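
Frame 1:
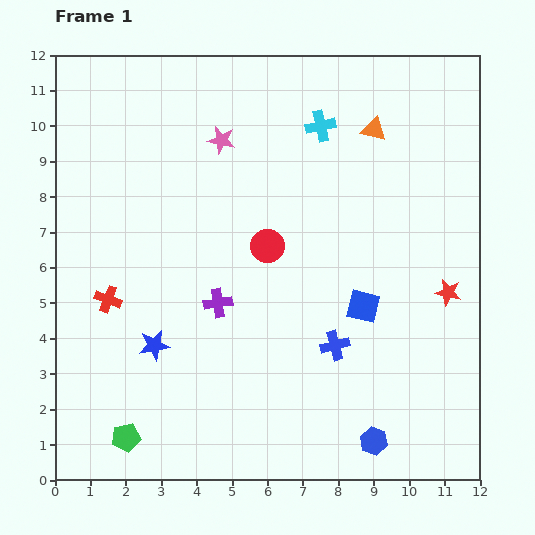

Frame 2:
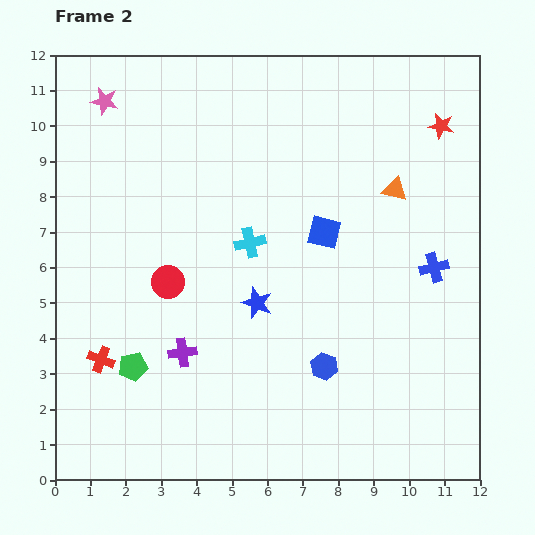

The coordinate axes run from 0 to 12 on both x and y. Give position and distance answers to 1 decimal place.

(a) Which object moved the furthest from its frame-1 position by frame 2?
the red star

(moved 4.7; next 3.9)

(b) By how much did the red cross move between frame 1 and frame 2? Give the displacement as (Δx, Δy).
(-0.2, -1.7)

The red cross was at (1.5, 5.1) in frame 1 and (1.3, 3.4) in frame 2.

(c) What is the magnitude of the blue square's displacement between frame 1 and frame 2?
2.4

The blue square moved from (8.7, 4.9) to (7.6, 7.0), a distance of √(1.1² + 2.1²) ≈ 2.4.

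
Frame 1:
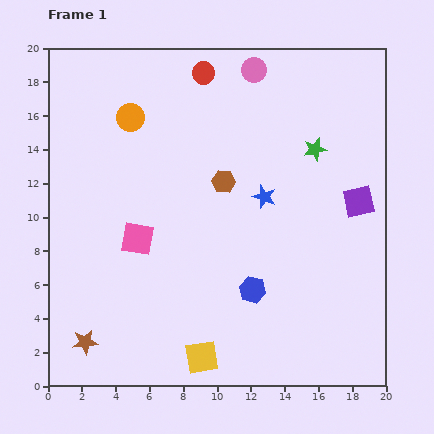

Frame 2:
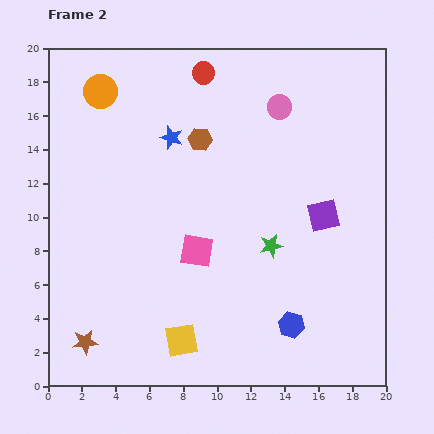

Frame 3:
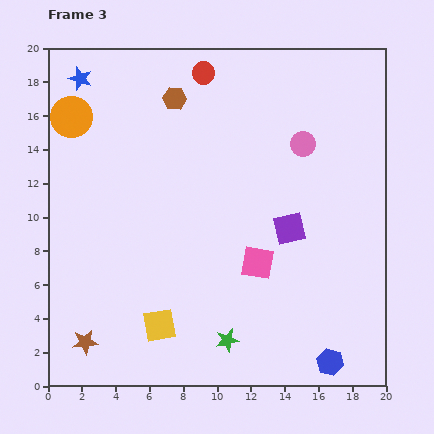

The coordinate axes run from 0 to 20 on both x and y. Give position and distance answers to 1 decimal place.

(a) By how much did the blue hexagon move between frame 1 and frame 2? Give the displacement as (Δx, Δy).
(2.3, -2.1)

The blue hexagon was at (12.1, 5.7) in frame 1 and (14.4, 3.6) in frame 2.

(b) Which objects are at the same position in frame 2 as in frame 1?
the red circle, the brown star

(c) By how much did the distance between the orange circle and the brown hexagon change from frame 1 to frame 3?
-0.5

Distance in frame 1: 6.7. Distance in frame 3: 6.2.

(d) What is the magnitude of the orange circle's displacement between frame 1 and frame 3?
3.5

The orange circle moved from (4.9, 15.9) to (1.4, 15.9), a distance of √(3.5² + 0.0²) ≈ 3.5.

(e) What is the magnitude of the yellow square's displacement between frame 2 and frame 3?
1.6

The yellow square moved from (7.9, 2.7) to (6.6, 3.6), a distance of √(1.3² + 0.9²) ≈ 1.6.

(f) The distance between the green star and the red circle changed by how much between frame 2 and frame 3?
+4.9

Distance in frame 2: 11.0. Distance in frame 3: 15.9.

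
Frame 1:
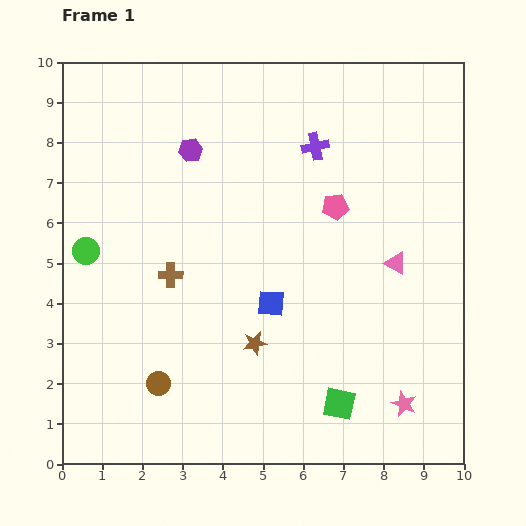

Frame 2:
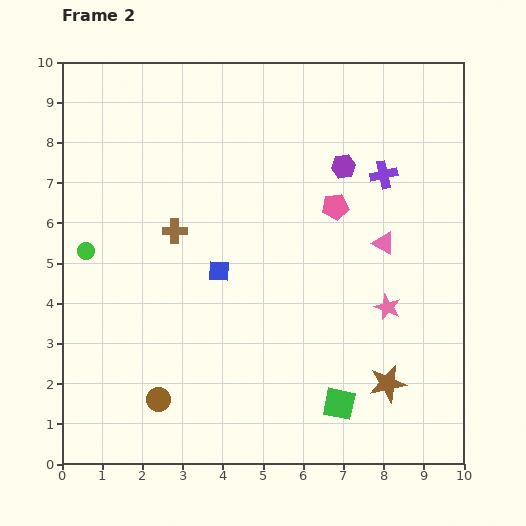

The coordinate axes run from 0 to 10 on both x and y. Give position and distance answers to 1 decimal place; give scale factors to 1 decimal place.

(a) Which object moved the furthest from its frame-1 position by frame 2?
the purple hexagon

(moved 3.8; next 3.4)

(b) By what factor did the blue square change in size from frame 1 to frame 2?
0.8×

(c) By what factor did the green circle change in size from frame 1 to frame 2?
0.6×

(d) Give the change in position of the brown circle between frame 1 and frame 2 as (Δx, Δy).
(0.0, -0.4)

The brown circle was at (2.4, 2.0) in frame 1 and (2.4, 1.6) in frame 2.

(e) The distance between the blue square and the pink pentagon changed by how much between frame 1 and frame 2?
+0.4

Distance in frame 1: 2.9. Distance in frame 2: 3.3.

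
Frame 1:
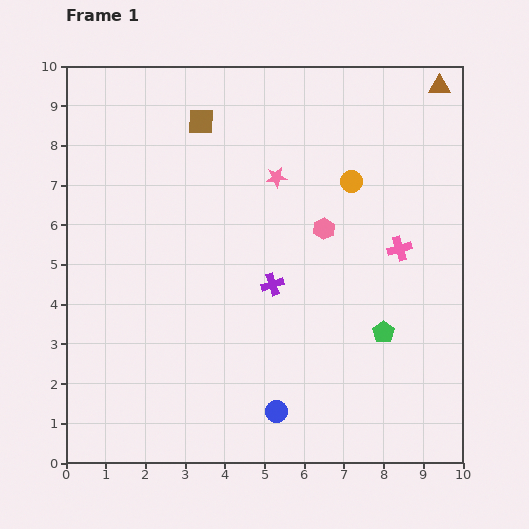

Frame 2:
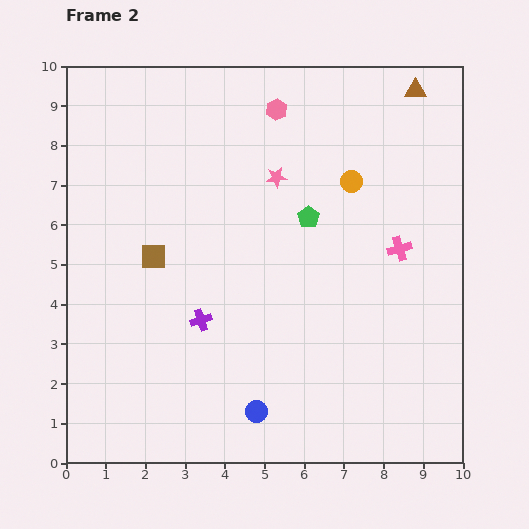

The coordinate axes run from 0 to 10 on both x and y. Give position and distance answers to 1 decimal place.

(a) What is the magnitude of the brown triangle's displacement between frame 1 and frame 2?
0.6

The brown triangle moved from (9.4, 9.5) to (8.8, 9.4), a distance of √(0.6² + 0.1²) ≈ 0.6.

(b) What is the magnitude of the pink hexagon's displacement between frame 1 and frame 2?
3.2

The pink hexagon moved from (6.5, 5.9) to (5.3, 8.9), a distance of √(1.2² + 3.0²) ≈ 3.2.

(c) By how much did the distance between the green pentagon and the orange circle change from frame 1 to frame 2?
-2.5

Distance in frame 1: 3.9. Distance in frame 2: 1.4.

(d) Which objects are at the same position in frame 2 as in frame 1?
the pink star, the pink cross, the orange circle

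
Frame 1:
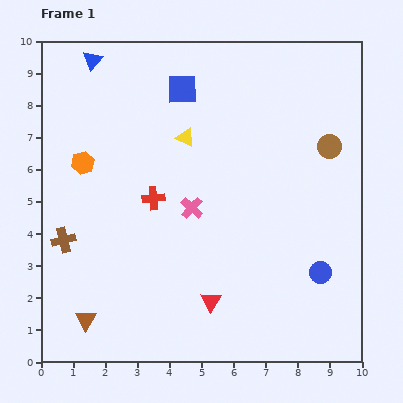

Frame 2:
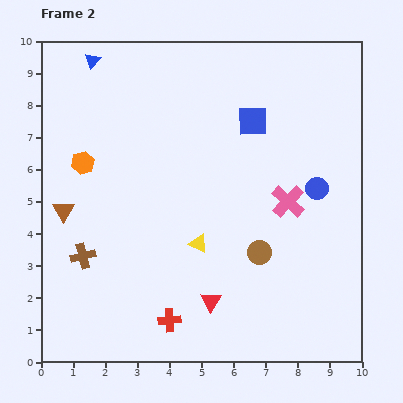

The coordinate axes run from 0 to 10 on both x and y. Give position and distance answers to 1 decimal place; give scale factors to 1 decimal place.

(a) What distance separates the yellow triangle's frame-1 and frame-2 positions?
3.3

The yellow triangle moved from (4.5, 7.0) to (4.9, 3.7), a distance of √(0.4² + 3.3²) ≈ 3.3.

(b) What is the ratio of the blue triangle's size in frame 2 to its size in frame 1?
0.8×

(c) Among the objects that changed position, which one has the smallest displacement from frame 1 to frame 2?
the brown cross

(moved 0.8)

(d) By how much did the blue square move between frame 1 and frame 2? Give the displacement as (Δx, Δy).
(2.2, -1.0)

The blue square was at (4.4, 8.5) in frame 1 and (6.6, 7.5) in frame 2.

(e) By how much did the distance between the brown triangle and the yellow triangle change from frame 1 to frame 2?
-2.2

Distance in frame 1: 6.5. Distance in frame 2: 4.3.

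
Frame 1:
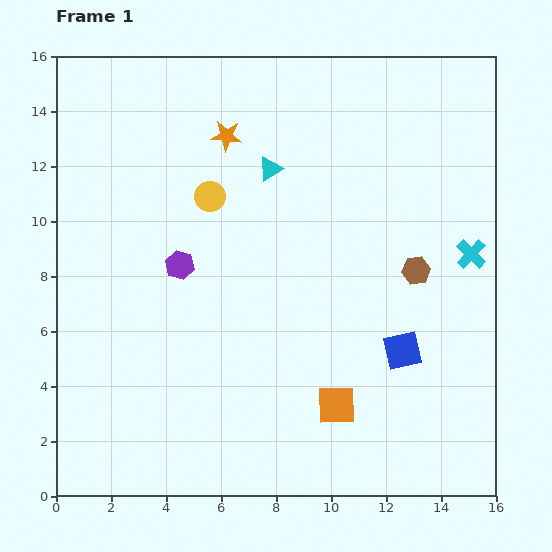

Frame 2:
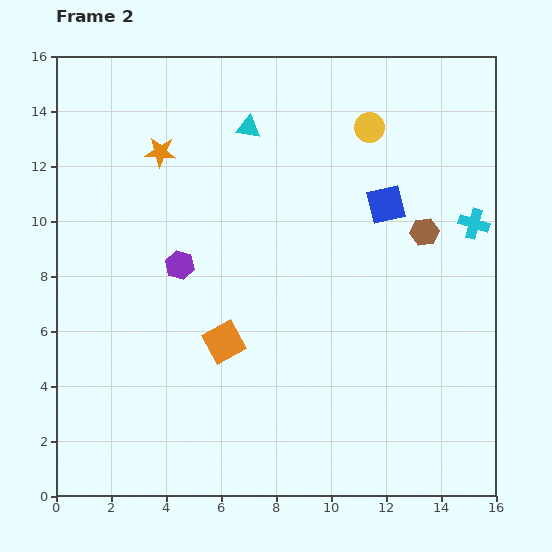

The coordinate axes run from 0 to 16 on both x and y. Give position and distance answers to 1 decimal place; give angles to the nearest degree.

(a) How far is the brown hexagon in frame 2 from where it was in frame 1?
1.4

The brown hexagon moved from (13.1, 8.2) to (13.4, 9.6), a distance of √(0.3² + 1.4²) ≈ 1.4.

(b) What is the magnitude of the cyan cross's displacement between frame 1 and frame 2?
1.1

The cyan cross moved from (15.1, 8.8) to (15.2, 9.9), a distance of √(0.1² + 1.1²) ≈ 1.1.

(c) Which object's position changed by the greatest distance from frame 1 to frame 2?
the yellow circle

(moved 6.3; next 5.3)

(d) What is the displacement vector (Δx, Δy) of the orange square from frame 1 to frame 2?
(-4.1, 2.3)

The orange square was at (10.2, 3.3) in frame 1 and (6.1, 5.6) in frame 2.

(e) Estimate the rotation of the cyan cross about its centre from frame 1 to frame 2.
27° counter-clockwise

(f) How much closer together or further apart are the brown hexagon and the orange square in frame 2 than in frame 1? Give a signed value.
+2.6

Distance in frame 1: 5.7. Distance in frame 2: 8.3.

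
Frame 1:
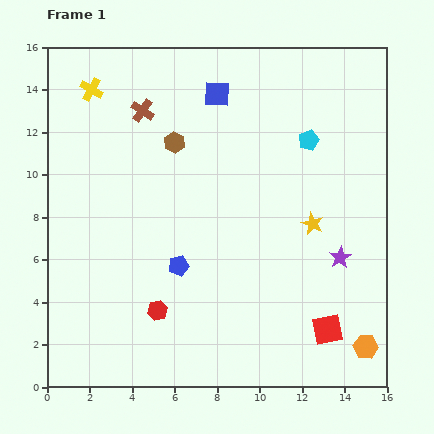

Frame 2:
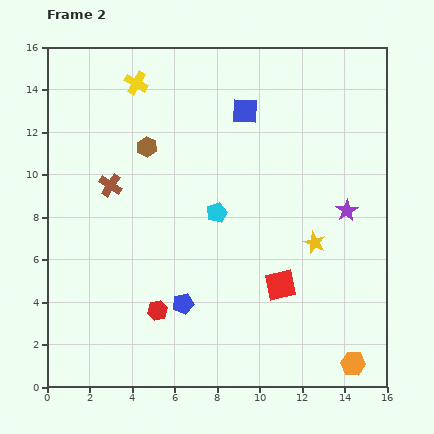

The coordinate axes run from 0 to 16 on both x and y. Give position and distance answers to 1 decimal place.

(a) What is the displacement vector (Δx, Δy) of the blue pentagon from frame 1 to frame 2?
(0.2, -1.8)

The blue pentagon was at (6.2, 5.7) in frame 1 and (6.4, 3.9) in frame 2.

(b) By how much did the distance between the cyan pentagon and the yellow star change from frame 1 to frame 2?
+0.9

Distance in frame 1: 3.9. Distance in frame 2: 4.8.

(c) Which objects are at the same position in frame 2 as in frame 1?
the red hexagon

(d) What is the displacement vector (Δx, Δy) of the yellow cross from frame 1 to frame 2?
(2.1, 0.3)

The yellow cross was at (2.1, 14.0) in frame 1 and (4.2, 14.3) in frame 2.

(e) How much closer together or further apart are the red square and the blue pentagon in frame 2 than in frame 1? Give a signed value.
-2.9

Distance in frame 1: 7.6. Distance in frame 2: 4.7.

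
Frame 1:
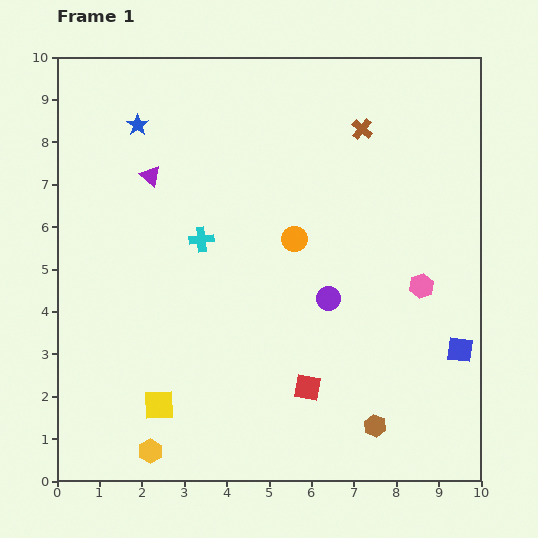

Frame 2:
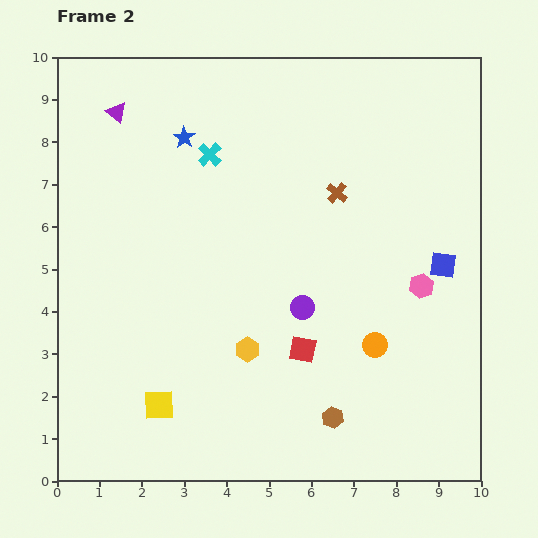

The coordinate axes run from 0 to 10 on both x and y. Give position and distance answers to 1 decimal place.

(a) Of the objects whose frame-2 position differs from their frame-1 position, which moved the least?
the purple circle

(moved 0.6)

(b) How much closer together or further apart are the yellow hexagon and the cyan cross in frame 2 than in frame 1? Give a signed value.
-0.4

Distance in frame 1: 5.1. Distance in frame 2: 4.7.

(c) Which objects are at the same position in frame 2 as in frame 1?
the pink hexagon, the yellow square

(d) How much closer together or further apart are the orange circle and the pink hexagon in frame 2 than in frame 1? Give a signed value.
-1.4

Distance in frame 1: 3.2. Distance in frame 2: 1.8.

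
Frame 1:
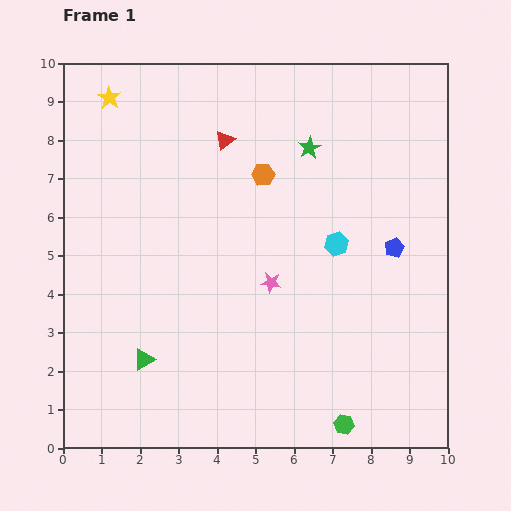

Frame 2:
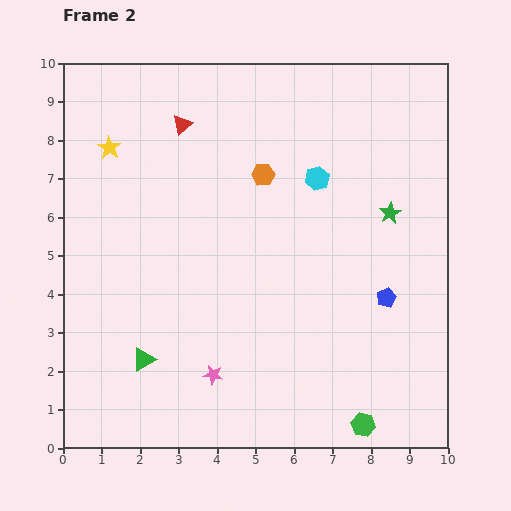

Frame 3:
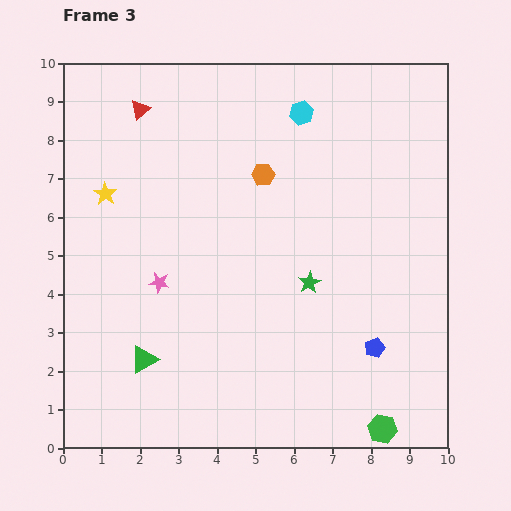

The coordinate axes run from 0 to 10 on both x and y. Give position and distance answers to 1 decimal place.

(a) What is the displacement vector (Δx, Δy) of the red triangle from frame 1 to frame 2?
(-1.1, 0.4)

The red triangle was at (4.2, 8.0) in frame 1 and (3.1, 8.4) in frame 2.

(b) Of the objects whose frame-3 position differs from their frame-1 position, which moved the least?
the green hexagon

(moved 1.0)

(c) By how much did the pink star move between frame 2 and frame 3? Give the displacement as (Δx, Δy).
(-1.4, 2.4)

The pink star was at (3.9, 1.9) in frame 2 and (2.5, 4.3) in frame 3.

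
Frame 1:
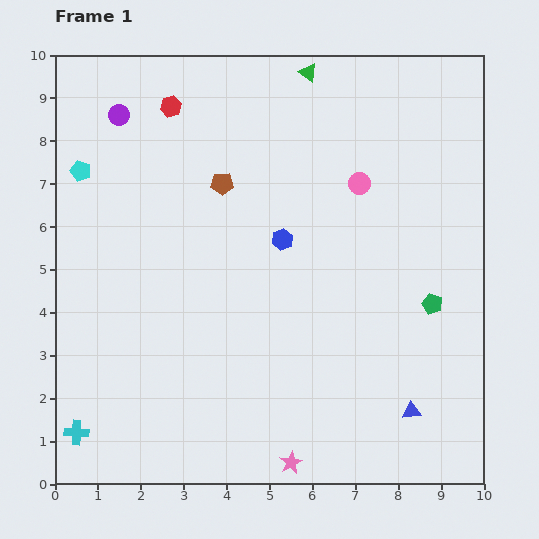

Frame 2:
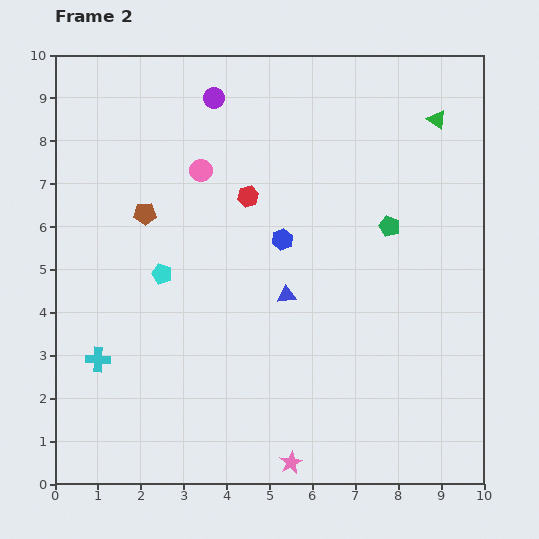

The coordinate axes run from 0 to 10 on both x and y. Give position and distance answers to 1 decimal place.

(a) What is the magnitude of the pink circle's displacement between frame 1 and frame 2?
3.7

The pink circle moved from (7.1, 7.0) to (3.4, 7.3), a distance of √(3.7² + 0.3²) ≈ 3.7.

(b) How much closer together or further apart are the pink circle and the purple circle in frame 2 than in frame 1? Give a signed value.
-4.1

Distance in frame 1: 5.8. Distance in frame 2: 1.7.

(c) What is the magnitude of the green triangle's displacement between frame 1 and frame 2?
3.2

The green triangle moved from (5.9, 9.6) to (8.9, 8.5), a distance of √(3.0² + 1.1²) ≈ 3.2.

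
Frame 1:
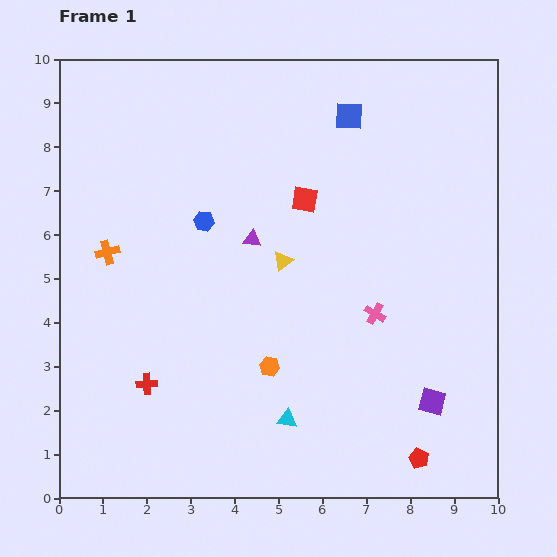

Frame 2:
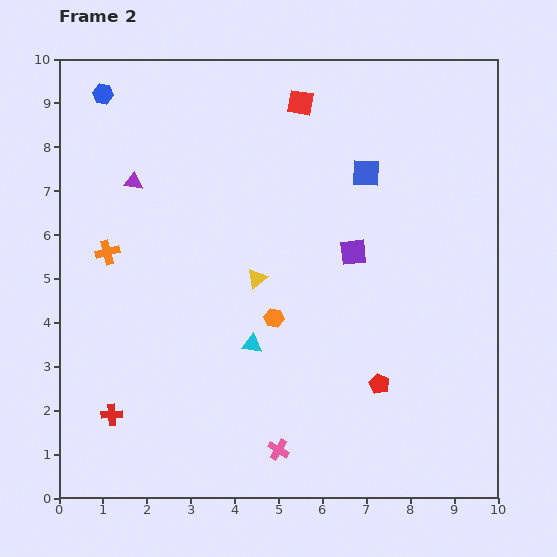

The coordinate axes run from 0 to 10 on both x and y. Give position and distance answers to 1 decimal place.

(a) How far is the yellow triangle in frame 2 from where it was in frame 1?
0.7

The yellow triangle moved from (5.1, 5.4) to (4.5, 5.0), a distance of √(0.6² + 0.4²) ≈ 0.7.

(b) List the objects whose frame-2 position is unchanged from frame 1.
the orange cross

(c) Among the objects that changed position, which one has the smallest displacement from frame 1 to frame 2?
the yellow triangle

(moved 0.7)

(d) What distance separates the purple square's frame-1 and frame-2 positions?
3.8

The purple square moved from (8.5, 2.2) to (6.7, 5.6), a distance of √(1.8² + 3.4²) ≈ 3.8.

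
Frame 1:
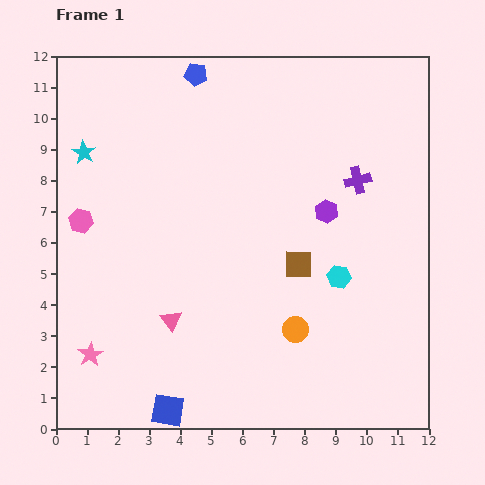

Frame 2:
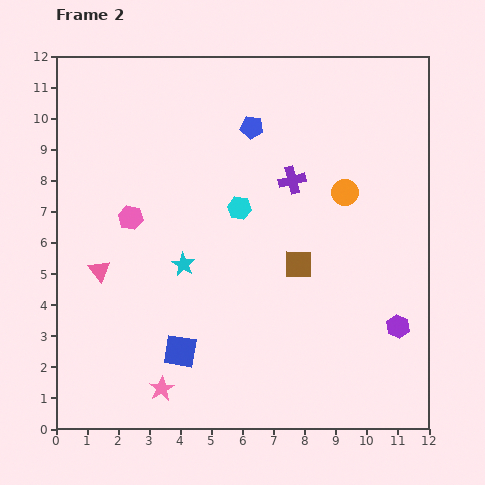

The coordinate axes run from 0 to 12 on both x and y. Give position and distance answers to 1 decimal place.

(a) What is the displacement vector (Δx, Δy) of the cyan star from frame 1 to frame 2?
(3.2, -3.6)

The cyan star was at (0.9, 8.9) in frame 1 and (4.1, 5.3) in frame 2.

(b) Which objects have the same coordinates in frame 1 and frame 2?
the brown square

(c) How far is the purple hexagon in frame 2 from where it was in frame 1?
4.4

The purple hexagon moved from (8.7, 7.0) to (11.0, 3.3), a distance of √(2.3² + 3.7²) ≈ 4.4.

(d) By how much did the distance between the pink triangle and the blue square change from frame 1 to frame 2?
+0.8

Distance in frame 1: 2.9. Distance in frame 2: 3.7.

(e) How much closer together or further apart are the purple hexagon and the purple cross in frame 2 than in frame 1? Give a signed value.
+4.4

Distance in frame 1: 1.4. Distance in frame 2: 5.8.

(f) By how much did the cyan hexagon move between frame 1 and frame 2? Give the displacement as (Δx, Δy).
(-3.2, 2.2)

The cyan hexagon was at (9.1, 4.9) in frame 1 and (5.9, 7.1) in frame 2.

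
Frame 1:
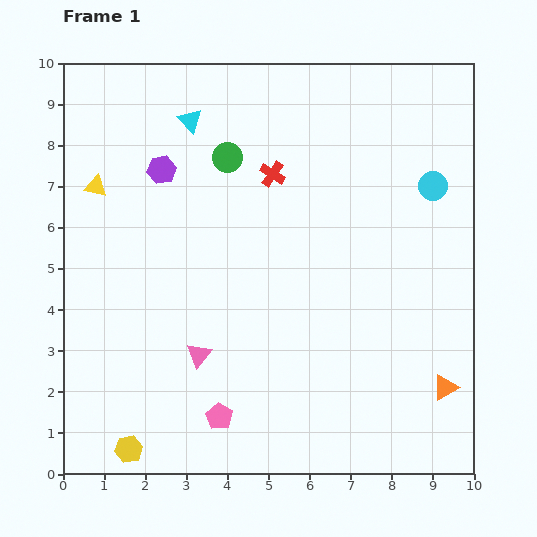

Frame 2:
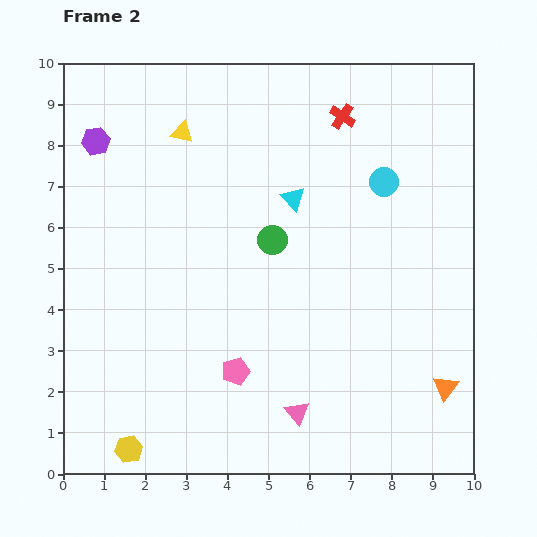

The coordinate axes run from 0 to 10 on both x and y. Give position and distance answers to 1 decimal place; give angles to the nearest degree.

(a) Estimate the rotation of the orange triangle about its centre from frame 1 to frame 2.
23° counter-clockwise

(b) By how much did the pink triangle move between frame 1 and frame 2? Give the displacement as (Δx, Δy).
(2.4, -1.4)

The pink triangle was at (3.3, 2.9) in frame 1 and (5.7, 1.5) in frame 2.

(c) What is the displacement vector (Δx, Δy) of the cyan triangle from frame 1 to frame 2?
(2.5, -1.9)

The cyan triangle was at (3.1, 8.6) in frame 1 and (5.6, 6.7) in frame 2.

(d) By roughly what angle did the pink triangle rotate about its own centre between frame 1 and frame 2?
19° counter-clockwise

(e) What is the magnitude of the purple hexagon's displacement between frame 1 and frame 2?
1.7

The purple hexagon moved from (2.4, 7.4) to (0.8, 8.1), a distance of √(1.6² + 0.7²) ≈ 1.7.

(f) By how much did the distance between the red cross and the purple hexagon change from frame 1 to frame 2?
+3.3

Distance in frame 1: 2.7. Distance in frame 2: 6.0.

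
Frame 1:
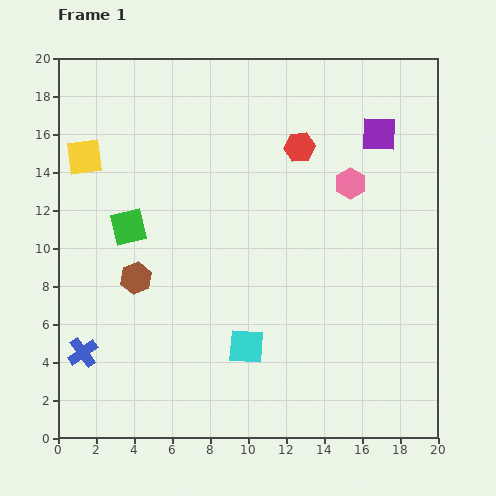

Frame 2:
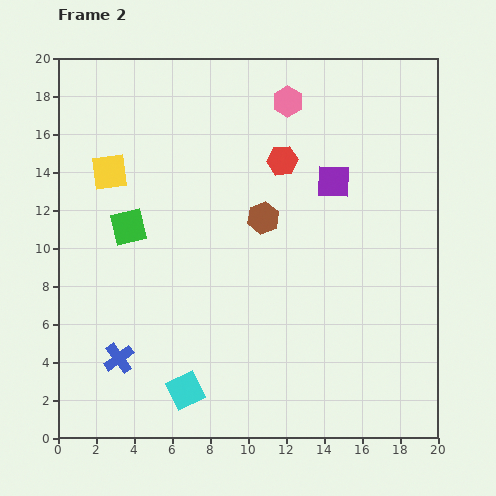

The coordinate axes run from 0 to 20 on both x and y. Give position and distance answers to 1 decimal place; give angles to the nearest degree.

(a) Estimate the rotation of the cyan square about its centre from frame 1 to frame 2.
30° counter-clockwise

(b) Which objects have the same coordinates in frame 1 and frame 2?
the green square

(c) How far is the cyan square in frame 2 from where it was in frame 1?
3.9

The cyan square moved from (9.9, 4.8) to (6.7, 2.5), a distance of √(3.2² + 2.3²) ≈ 3.9.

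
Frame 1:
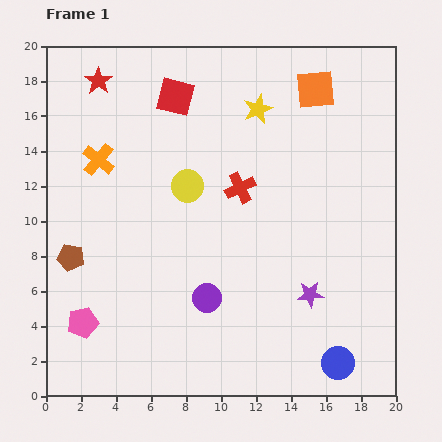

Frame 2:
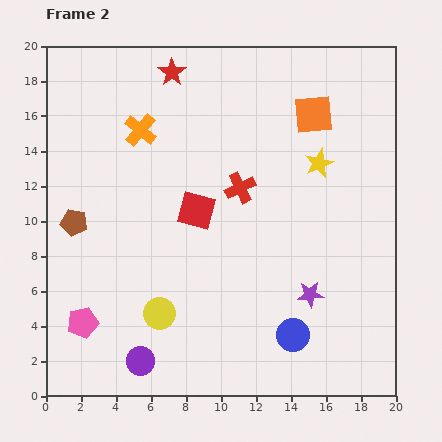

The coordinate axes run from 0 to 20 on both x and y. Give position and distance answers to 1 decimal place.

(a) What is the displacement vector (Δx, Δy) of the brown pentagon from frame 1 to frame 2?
(0.2, 2.0)

The brown pentagon was at (1.4, 7.9) in frame 1 and (1.6, 9.9) in frame 2.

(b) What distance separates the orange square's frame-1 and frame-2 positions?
1.4

The orange square moved from (15.4, 17.5) to (15.3, 16.1), a distance of √(0.1² + 1.4²) ≈ 1.4.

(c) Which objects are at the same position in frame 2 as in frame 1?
the pink pentagon, the red cross, the purple star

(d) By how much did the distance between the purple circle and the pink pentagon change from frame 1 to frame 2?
-3.2

Distance in frame 1: 7.2. Distance in frame 2: 4.0.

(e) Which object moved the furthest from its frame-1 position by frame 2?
the yellow circle

(moved 7.5; next 6.6)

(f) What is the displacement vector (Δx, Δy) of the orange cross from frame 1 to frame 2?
(2.4, 1.7)

The orange cross was at (3.0, 13.5) in frame 1 and (5.4, 15.2) in frame 2.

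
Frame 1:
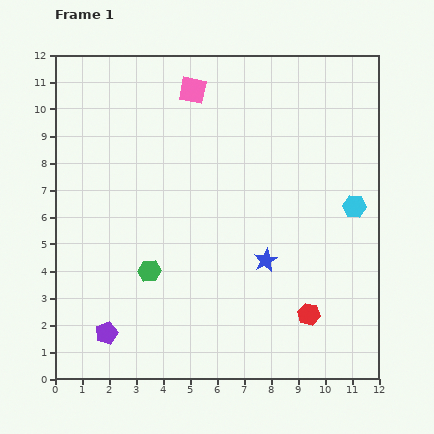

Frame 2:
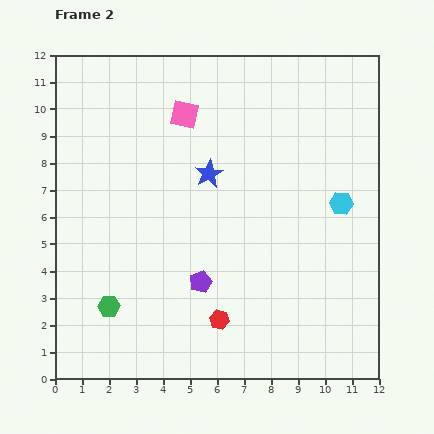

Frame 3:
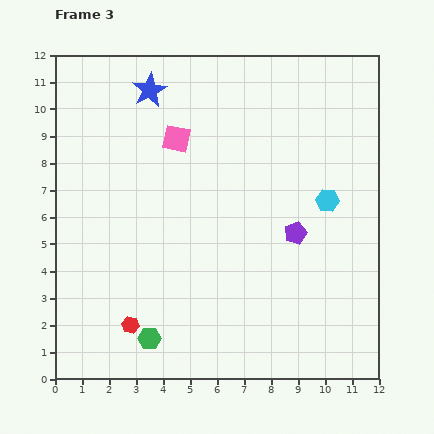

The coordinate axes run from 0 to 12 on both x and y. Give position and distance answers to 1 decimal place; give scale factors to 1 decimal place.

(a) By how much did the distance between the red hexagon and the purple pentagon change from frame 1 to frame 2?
-5.9

Distance in frame 1: 7.5. Distance in frame 2: 1.6.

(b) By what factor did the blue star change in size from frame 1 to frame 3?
1.5×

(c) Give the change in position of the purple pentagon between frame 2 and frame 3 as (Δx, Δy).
(3.5, 1.8)

The purple pentagon was at (5.4, 3.6) in frame 2 and (8.9, 5.4) in frame 3.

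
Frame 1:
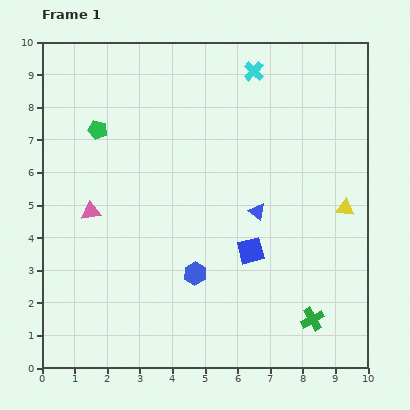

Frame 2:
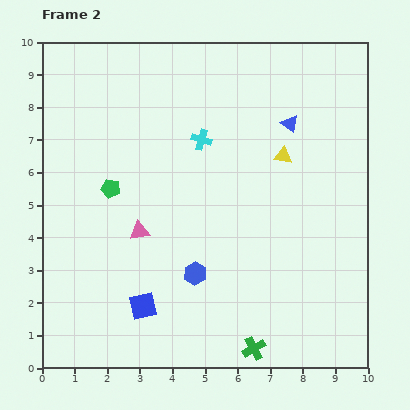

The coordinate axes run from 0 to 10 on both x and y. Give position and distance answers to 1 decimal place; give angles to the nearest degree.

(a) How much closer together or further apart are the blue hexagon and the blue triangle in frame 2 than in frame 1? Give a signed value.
+2.7

Distance in frame 1: 2.7. Distance in frame 2: 5.4.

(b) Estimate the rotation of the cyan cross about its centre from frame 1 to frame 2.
28° counter-clockwise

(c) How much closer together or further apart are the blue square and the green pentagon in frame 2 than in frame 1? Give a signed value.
-2.3

Distance in frame 1: 6.0. Distance in frame 2: 3.7.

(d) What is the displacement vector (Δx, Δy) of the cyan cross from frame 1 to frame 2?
(-1.6, -2.1)

The cyan cross was at (6.5, 9.1) in frame 1 and (4.9, 7.0) in frame 2.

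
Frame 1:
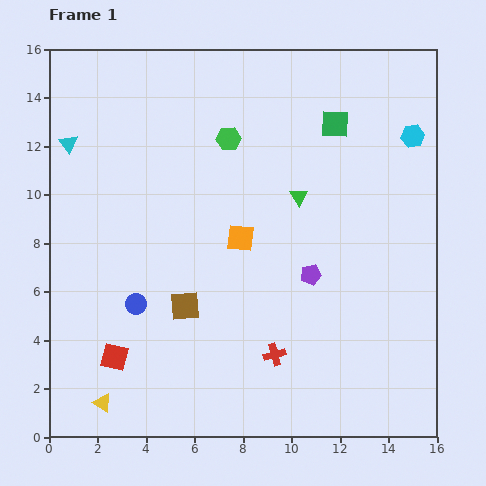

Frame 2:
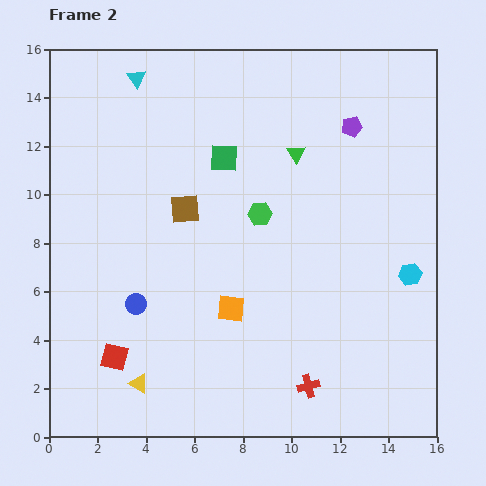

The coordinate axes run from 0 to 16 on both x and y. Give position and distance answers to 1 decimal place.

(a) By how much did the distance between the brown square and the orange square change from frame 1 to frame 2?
+0.9

Distance in frame 1: 3.6. Distance in frame 2: 4.5.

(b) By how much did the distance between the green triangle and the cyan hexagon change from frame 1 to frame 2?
+1.6

Distance in frame 1: 5.3. Distance in frame 2: 6.9.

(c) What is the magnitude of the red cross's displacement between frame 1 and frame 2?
1.9

The red cross moved from (9.3, 3.4) to (10.7, 2.1), a distance of √(1.4² + 1.3²) ≈ 1.9.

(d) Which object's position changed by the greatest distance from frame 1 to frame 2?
the purple pentagon

(moved 6.3; next 5.7)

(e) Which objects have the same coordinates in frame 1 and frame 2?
the blue circle, the red square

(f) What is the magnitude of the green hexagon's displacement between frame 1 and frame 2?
3.4

The green hexagon moved from (7.4, 12.3) to (8.7, 9.2), a distance of √(1.3² + 3.1²) ≈ 3.4.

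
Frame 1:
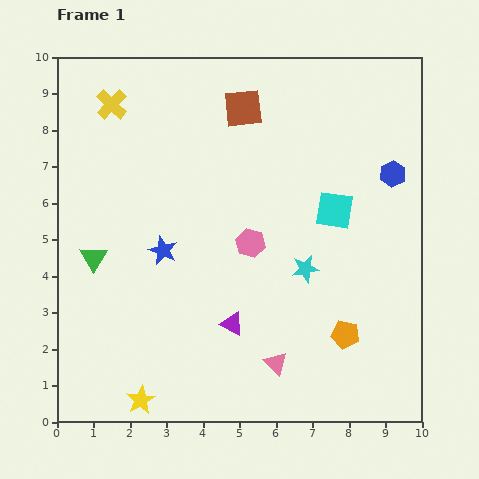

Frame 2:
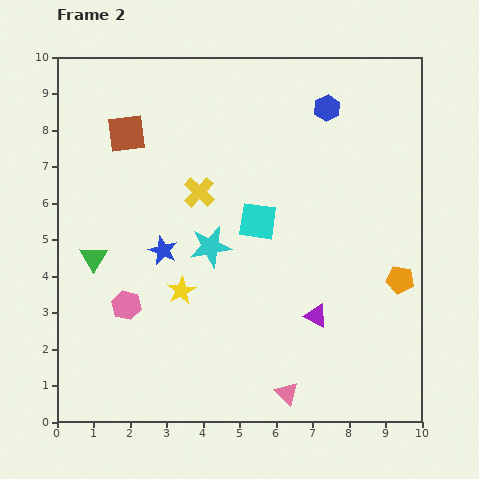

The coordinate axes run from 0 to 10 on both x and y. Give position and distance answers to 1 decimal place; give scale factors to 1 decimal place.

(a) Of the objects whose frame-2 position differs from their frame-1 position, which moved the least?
the pink triangle

(moved 0.9)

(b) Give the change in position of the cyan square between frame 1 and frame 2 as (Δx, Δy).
(-2.1, -0.3)

The cyan square was at (7.6, 5.8) in frame 1 and (5.5, 5.5) in frame 2.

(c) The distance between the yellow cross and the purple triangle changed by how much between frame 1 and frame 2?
-2.1

Distance in frame 1: 6.8. Distance in frame 2: 4.7.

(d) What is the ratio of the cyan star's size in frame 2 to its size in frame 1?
1.5×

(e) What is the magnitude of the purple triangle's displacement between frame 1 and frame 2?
2.3

The purple triangle moved from (4.8, 2.7) to (7.1, 2.9), a distance of √(2.3² + 0.2²) ≈ 2.3.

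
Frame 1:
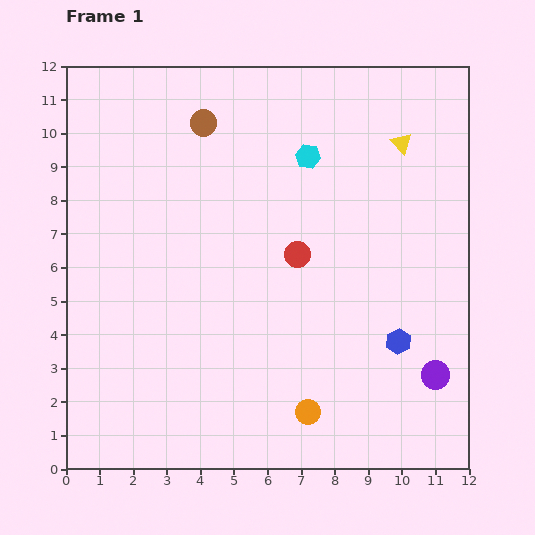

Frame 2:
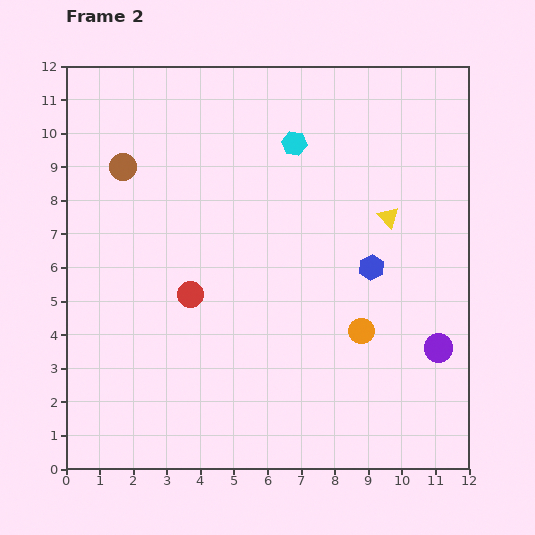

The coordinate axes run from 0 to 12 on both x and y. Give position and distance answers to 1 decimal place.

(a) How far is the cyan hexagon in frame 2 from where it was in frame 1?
0.6

The cyan hexagon moved from (7.2, 9.3) to (6.8, 9.7), a distance of √(0.4² + 0.4²) ≈ 0.6.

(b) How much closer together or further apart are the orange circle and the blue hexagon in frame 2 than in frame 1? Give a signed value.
-1.5

Distance in frame 1: 3.4. Distance in frame 2: 1.9.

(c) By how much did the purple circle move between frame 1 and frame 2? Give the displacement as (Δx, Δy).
(0.1, 0.8)

The purple circle was at (11.0, 2.8) in frame 1 and (11.1, 3.6) in frame 2.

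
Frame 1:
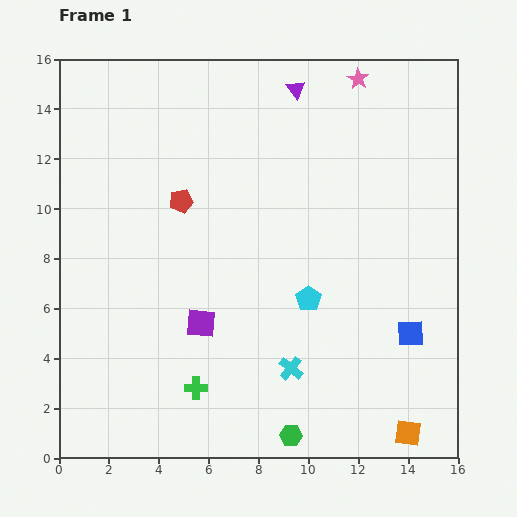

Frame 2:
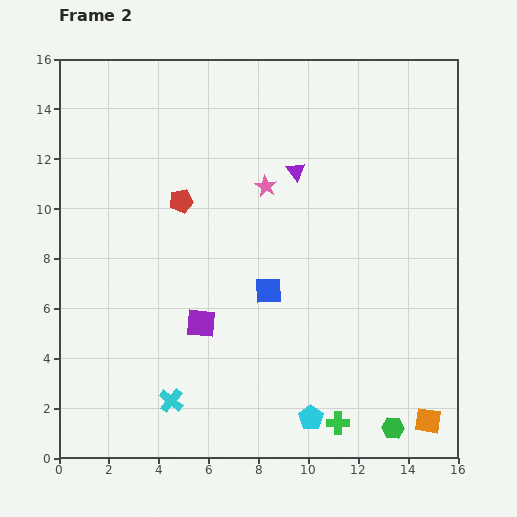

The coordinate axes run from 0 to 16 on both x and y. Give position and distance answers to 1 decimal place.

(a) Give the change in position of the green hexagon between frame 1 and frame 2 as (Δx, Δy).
(4.1, 0.3)

The green hexagon was at (9.3, 0.9) in frame 1 and (13.4, 1.2) in frame 2.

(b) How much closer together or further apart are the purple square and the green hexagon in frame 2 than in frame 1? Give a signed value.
+3.0

Distance in frame 1: 5.8. Distance in frame 2: 8.8.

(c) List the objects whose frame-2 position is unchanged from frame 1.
the red pentagon, the purple square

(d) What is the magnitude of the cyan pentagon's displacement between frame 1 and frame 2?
4.8

The cyan pentagon moved from (10.0, 6.4) to (10.1, 1.6), a distance of √(0.1² + 4.8²) ≈ 4.8.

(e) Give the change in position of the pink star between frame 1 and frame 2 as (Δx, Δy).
(-3.7, -4.3)

The pink star was at (12.0, 15.2) in frame 1 and (8.3, 10.9) in frame 2.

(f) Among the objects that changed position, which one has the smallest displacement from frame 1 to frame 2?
the orange square

(moved 0.9)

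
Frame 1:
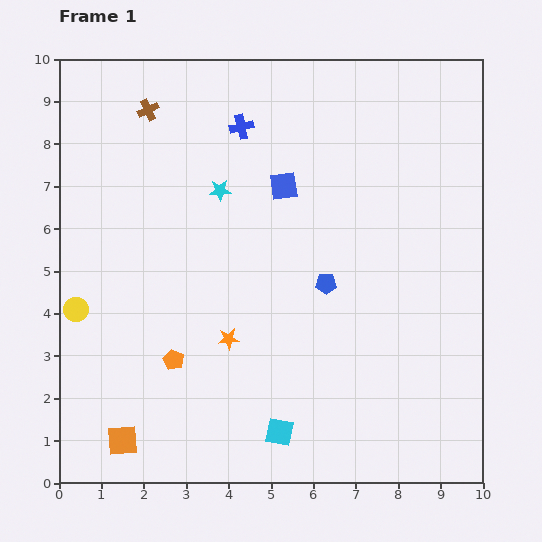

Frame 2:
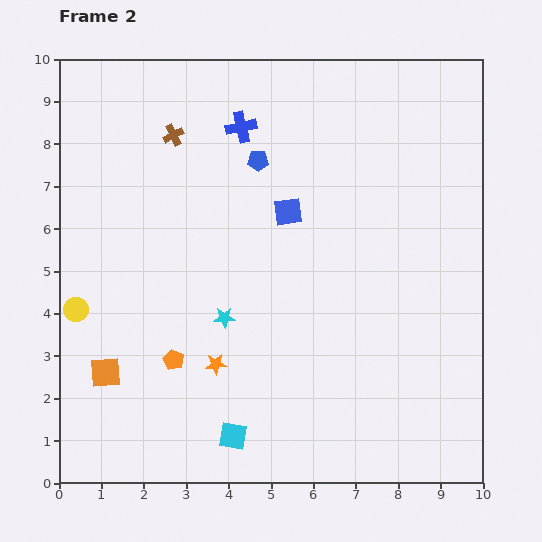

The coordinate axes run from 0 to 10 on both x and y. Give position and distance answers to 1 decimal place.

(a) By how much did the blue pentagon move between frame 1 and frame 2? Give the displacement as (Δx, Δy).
(-1.6, 2.9)

The blue pentagon was at (6.3, 4.7) in frame 1 and (4.7, 7.6) in frame 2.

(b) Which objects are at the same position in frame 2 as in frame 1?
the yellow circle, the orange pentagon, the blue cross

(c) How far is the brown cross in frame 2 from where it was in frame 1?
0.8

The brown cross moved from (2.1, 8.8) to (2.7, 8.2), a distance of √(0.6² + 0.6²) ≈ 0.8.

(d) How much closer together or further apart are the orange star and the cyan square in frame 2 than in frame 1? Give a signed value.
-0.8

Distance in frame 1: 2.5. Distance in frame 2: 1.7.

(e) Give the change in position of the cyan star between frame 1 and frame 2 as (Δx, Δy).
(0.1, -3.0)

The cyan star was at (3.8, 6.9) in frame 1 and (3.9, 3.9) in frame 2.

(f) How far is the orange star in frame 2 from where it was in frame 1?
0.7

The orange star moved from (4.0, 3.4) to (3.7, 2.8), a distance of √(0.3² + 0.6²) ≈ 0.7.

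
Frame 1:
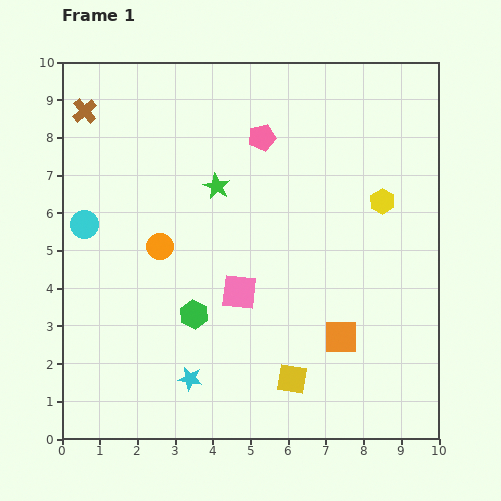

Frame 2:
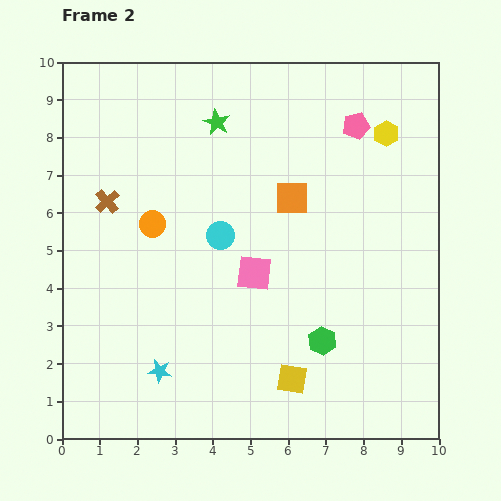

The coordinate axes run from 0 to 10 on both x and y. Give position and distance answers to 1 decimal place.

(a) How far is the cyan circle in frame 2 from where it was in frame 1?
3.6

The cyan circle moved from (0.6, 5.7) to (4.2, 5.4), a distance of √(3.6² + 0.3²) ≈ 3.6.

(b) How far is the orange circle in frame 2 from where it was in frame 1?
0.6

The orange circle moved from (2.6, 5.1) to (2.4, 5.7), a distance of √(0.2² + 0.6²) ≈ 0.6.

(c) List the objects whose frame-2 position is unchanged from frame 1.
the yellow square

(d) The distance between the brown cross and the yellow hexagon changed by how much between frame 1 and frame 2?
-0.7

Distance in frame 1: 8.3. Distance in frame 2: 7.6.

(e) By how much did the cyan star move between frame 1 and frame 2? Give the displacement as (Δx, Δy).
(-0.8, 0.2)

The cyan star was at (3.4, 1.6) in frame 1 and (2.6, 1.8) in frame 2.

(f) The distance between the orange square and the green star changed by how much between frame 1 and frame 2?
-2.4

Distance in frame 1: 5.2. Distance in frame 2: 2.8.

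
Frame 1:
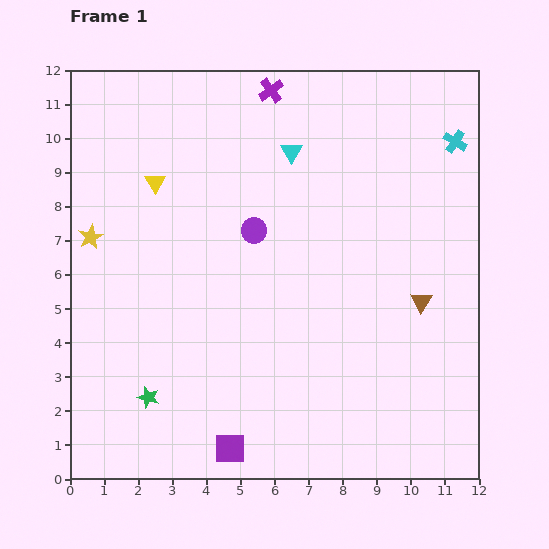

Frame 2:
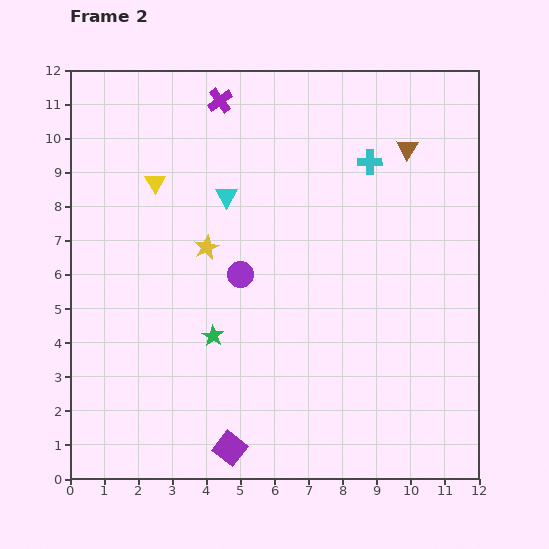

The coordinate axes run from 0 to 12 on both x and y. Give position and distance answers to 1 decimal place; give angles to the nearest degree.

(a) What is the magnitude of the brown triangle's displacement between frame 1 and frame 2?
4.5

The brown triangle moved from (10.3, 5.2) to (9.9, 9.7), a distance of √(0.4² + 4.5²) ≈ 4.5.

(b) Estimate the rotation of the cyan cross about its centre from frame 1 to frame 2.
33° counter-clockwise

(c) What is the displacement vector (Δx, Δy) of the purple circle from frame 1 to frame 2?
(-0.4, -1.3)

The purple circle was at (5.4, 7.3) in frame 1 and (5.0, 6.0) in frame 2.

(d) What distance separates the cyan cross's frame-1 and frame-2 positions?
2.6

The cyan cross moved from (11.3, 9.9) to (8.8, 9.3), a distance of √(2.5² + 0.6²) ≈ 2.6.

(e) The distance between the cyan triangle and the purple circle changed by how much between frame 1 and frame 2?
-0.2

Distance in frame 1: 2.5. Distance in frame 2: 2.3.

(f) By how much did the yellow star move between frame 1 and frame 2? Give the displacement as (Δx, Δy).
(3.4, -0.3)

The yellow star was at (0.6, 7.1) in frame 1 and (4.0, 6.8) in frame 2.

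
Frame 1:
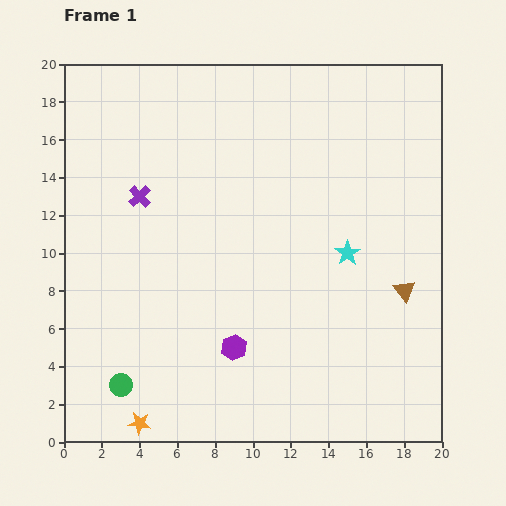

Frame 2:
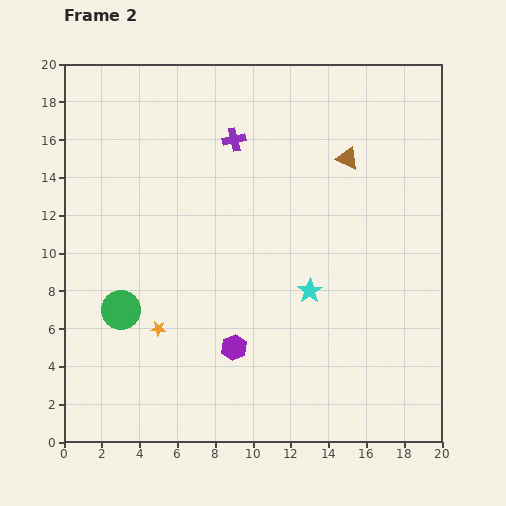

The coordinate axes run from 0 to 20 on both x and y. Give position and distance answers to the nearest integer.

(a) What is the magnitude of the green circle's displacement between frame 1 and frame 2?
4

The green circle moved from (3, 3) to (3, 7), a distance of √(0² + 4²) ≈ 4.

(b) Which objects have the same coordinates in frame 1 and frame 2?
the purple hexagon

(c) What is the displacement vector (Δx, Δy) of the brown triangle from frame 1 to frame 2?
(-3, 7)

The brown triangle was at (18, 8) in frame 1 and (15, 15) in frame 2.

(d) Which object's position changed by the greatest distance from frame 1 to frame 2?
the brown triangle

(moved 8; next 6)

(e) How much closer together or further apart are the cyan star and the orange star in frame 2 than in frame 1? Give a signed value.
-6

Distance in frame 1: 14. Distance in frame 2: 8.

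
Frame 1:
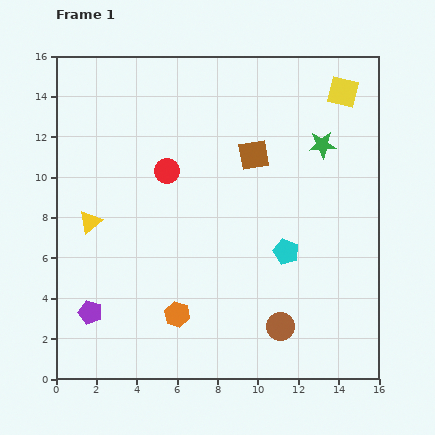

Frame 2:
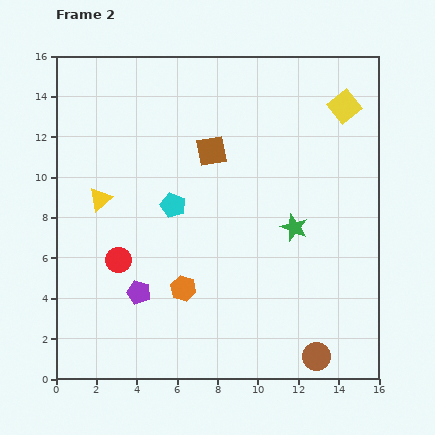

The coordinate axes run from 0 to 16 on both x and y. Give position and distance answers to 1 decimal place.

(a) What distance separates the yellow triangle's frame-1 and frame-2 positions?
1.2

The yellow triangle moved from (1.7, 7.8) to (2.2, 8.9), a distance of √(0.5² + 1.1²) ≈ 1.2.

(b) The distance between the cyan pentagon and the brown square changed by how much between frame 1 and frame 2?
-1.8

Distance in frame 1: 5.1. Distance in frame 2: 3.3.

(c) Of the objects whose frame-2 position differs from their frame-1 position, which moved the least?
the yellow square

(moved 0.7)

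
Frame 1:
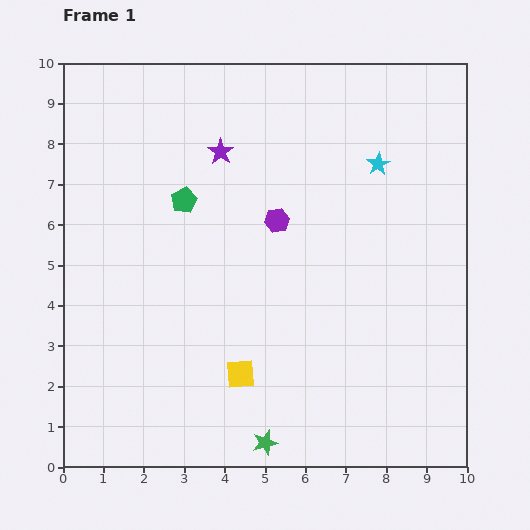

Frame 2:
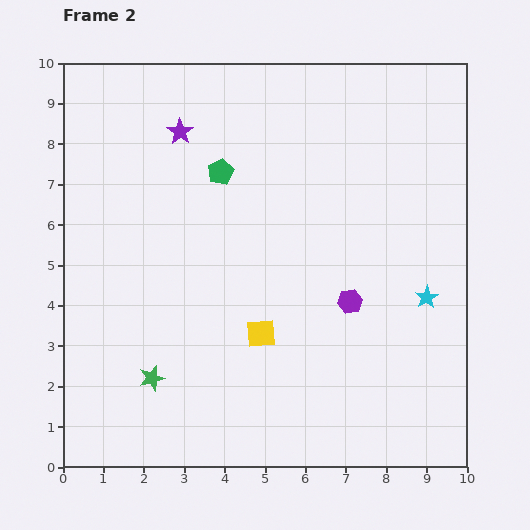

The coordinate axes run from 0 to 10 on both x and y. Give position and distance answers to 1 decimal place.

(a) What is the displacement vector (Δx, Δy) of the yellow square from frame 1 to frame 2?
(0.5, 1.0)

The yellow square was at (4.4, 2.3) in frame 1 and (4.9, 3.3) in frame 2.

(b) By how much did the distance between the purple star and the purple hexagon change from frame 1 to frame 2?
+3.7

Distance in frame 1: 2.2. Distance in frame 2: 5.9.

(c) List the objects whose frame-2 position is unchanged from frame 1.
none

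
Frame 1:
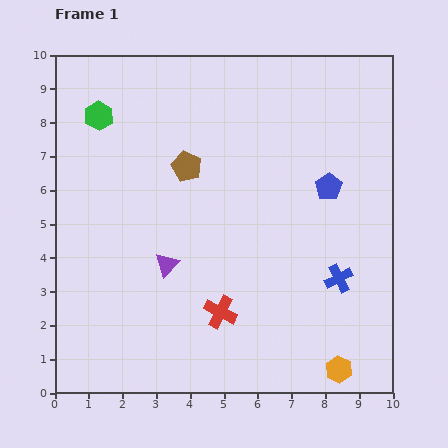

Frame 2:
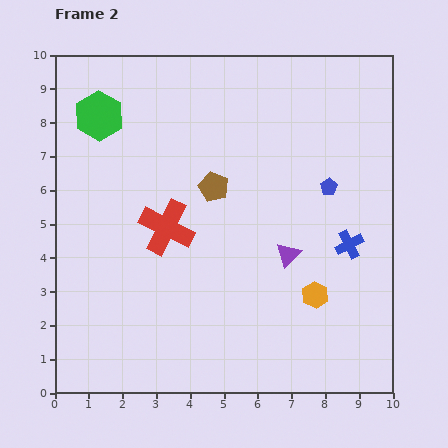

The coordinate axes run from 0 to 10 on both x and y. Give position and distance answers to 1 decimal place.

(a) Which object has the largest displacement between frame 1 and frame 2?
the purple triangle

(moved 3.6; next 3.0)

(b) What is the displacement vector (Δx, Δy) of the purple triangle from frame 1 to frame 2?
(3.6, 0.3)

The purple triangle was at (3.3, 3.8) in frame 1 and (6.9, 4.1) in frame 2.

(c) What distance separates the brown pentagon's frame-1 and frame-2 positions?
1.0

The brown pentagon moved from (3.9, 6.7) to (4.7, 6.1), a distance of √(0.8² + 0.6²) ≈ 1.0.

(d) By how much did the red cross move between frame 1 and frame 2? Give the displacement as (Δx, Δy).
(-1.6, 2.5)

The red cross was at (4.9, 2.4) in frame 1 and (3.3, 4.9) in frame 2.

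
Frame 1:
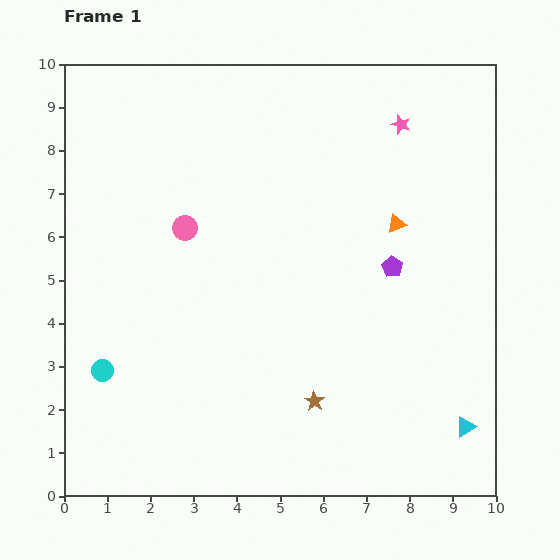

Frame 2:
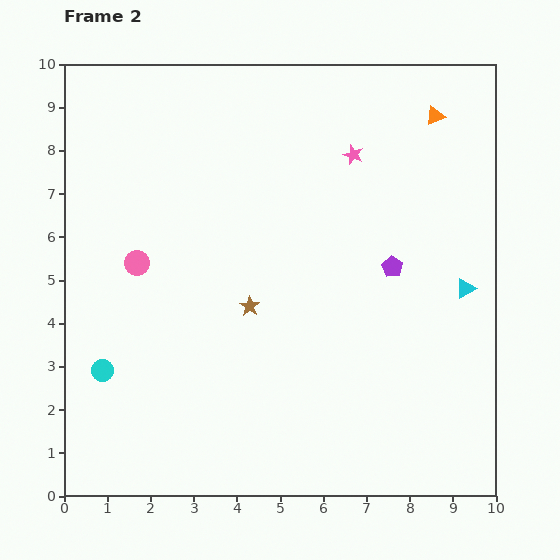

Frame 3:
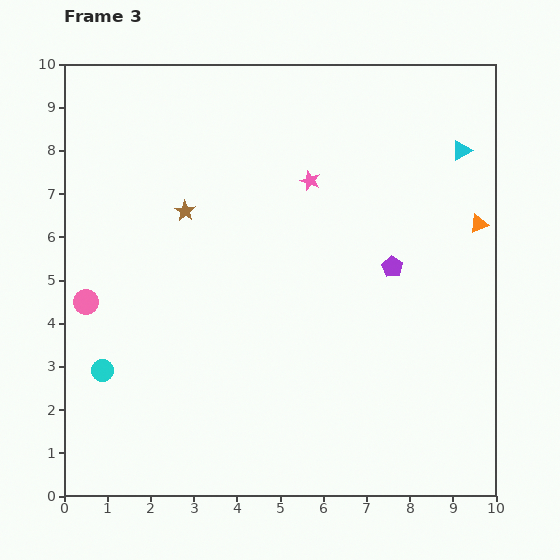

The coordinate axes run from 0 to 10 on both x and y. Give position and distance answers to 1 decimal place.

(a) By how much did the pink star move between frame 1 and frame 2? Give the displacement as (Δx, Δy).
(-1.1, -0.7)

The pink star was at (7.8, 8.6) in frame 1 and (6.7, 7.9) in frame 2.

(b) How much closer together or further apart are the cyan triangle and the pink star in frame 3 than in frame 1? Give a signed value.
-3.6

Distance in frame 1: 7.2. Distance in frame 3: 3.6.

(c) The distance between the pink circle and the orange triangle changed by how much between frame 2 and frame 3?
+1.6

Distance in frame 2: 7.7. Distance in frame 3: 9.3.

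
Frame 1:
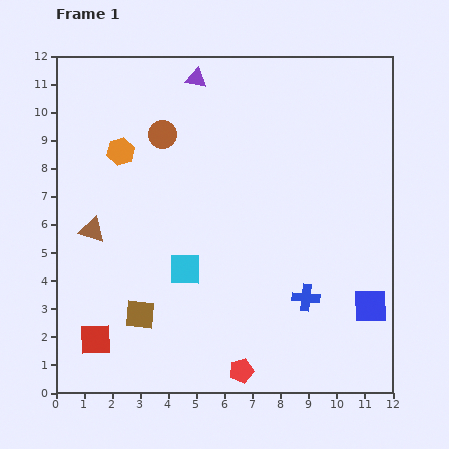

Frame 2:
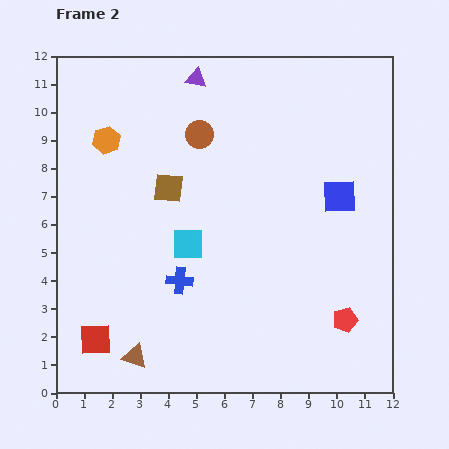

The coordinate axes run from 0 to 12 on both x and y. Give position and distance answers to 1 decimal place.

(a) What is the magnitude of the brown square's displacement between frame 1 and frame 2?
4.6

The brown square moved from (3.0, 2.8) to (4.0, 7.3), a distance of √(1.0² + 4.5²) ≈ 4.6.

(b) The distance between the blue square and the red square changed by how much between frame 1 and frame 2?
+0.2

Distance in frame 1: 9.9. Distance in frame 2: 10.1.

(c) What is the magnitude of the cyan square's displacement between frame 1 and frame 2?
0.9

The cyan square moved from (4.6, 4.4) to (4.7, 5.3), a distance of √(0.1² + 0.9²) ≈ 0.9.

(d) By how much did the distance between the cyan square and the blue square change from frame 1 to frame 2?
-1.0

Distance in frame 1: 6.7. Distance in frame 2: 5.7.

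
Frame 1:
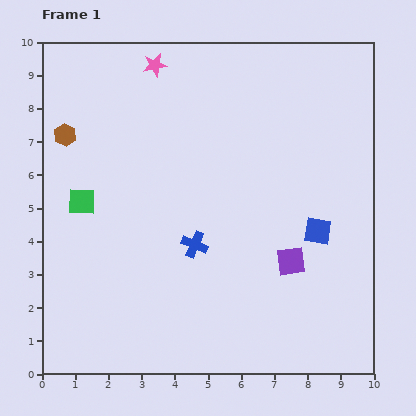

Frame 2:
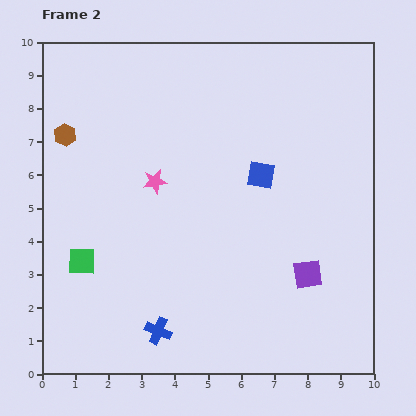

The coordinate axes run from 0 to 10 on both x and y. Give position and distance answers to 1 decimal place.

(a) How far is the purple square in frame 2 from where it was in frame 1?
0.6

The purple square moved from (7.5, 3.4) to (8.0, 3.0), a distance of √(0.5² + 0.4²) ≈ 0.6.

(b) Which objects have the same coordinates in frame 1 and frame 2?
the brown hexagon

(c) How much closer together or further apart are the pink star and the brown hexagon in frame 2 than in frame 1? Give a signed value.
-0.4

Distance in frame 1: 3.4. Distance in frame 2: 3.0.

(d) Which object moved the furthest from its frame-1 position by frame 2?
the pink star

(moved 3.5; next 2.8)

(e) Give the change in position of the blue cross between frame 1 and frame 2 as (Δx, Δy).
(-1.1, -2.6)

The blue cross was at (4.6, 3.9) in frame 1 and (3.5, 1.3) in frame 2.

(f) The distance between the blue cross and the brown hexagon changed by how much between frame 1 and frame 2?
+1.4

Distance in frame 1: 5.1. Distance in frame 2: 6.5.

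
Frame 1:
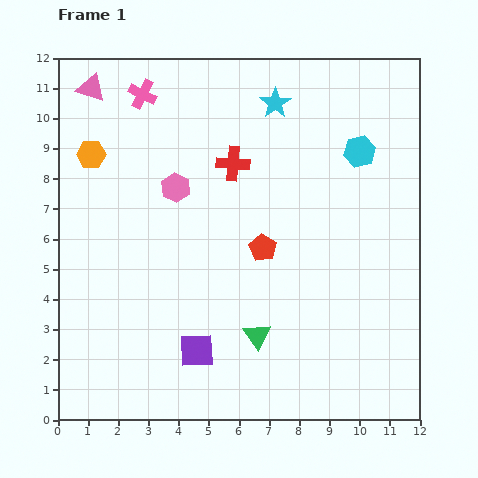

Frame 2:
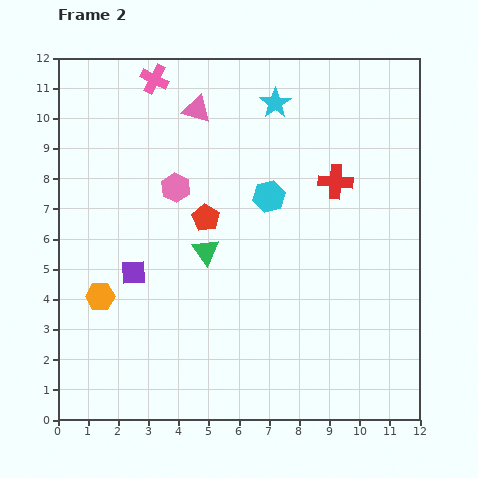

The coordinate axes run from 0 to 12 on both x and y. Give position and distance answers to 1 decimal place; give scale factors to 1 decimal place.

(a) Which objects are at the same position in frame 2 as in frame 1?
the pink hexagon, the cyan star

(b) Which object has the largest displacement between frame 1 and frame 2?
the orange hexagon

(moved 4.7; next 3.6)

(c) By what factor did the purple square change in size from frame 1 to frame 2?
0.7×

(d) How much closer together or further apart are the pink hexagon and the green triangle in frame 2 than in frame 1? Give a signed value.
-3.3

Distance in frame 1: 5.6. Distance in frame 2: 2.3.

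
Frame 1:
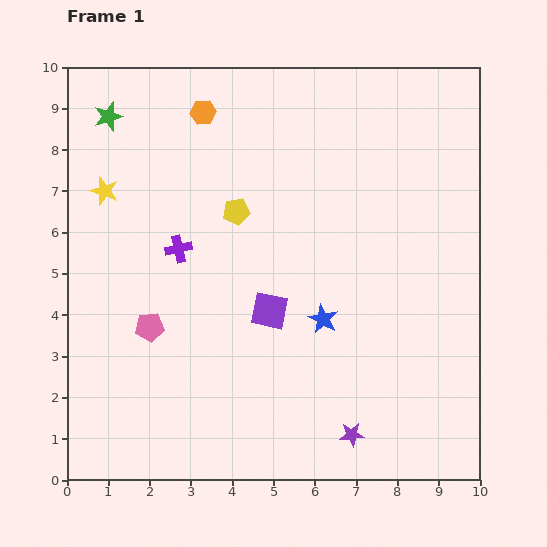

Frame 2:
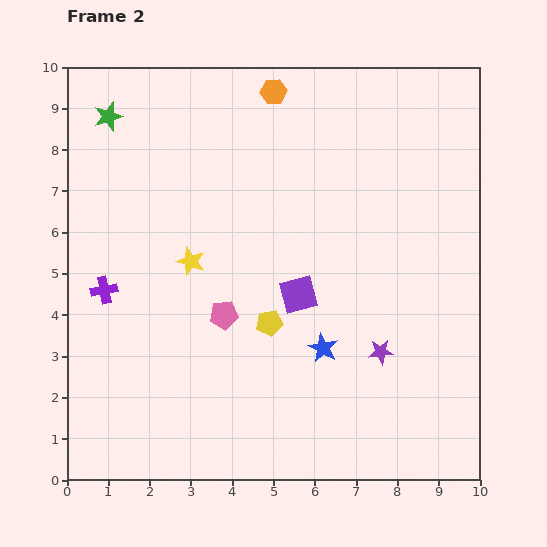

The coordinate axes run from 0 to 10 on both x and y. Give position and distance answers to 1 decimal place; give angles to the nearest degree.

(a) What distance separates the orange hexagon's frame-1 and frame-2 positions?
1.8

The orange hexagon moved from (3.3, 8.9) to (5.0, 9.4), a distance of √(1.7² + 0.5²) ≈ 1.8.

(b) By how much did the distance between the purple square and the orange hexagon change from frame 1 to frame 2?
-0.2

Distance in frame 1: 5.1. Distance in frame 2: 4.9.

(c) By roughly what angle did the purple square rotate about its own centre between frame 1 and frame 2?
26° counter-clockwise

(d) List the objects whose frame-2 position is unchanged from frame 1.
the green star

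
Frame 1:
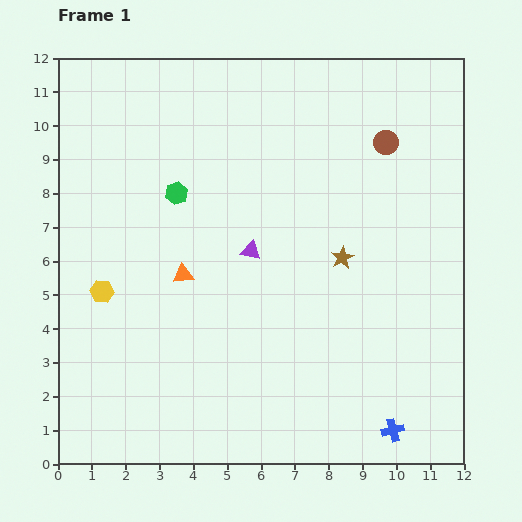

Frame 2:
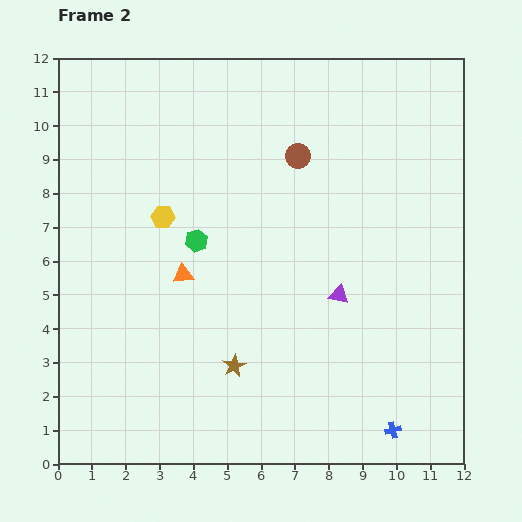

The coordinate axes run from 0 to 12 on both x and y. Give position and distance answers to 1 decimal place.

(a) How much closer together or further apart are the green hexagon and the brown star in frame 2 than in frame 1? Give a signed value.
-1.4

Distance in frame 1: 5.3. Distance in frame 2: 3.9.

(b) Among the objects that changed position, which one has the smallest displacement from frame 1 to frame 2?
the green hexagon

(moved 1.5)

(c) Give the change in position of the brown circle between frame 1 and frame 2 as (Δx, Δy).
(-2.6, -0.4)

The brown circle was at (9.7, 9.5) in frame 1 and (7.1, 9.1) in frame 2.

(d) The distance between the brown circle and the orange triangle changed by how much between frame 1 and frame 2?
-2.3

Distance in frame 1: 7.2. Distance in frame 2: 4.9.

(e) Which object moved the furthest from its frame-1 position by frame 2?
the brown star

(moved 4.5; next 2.9)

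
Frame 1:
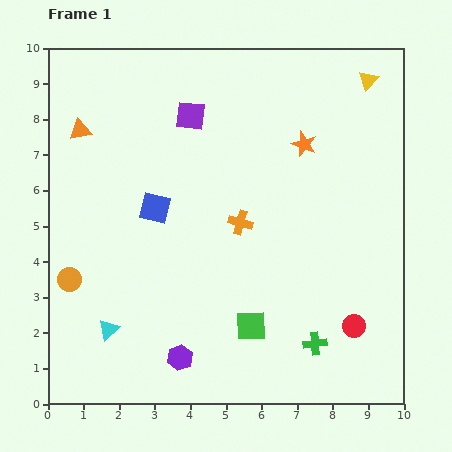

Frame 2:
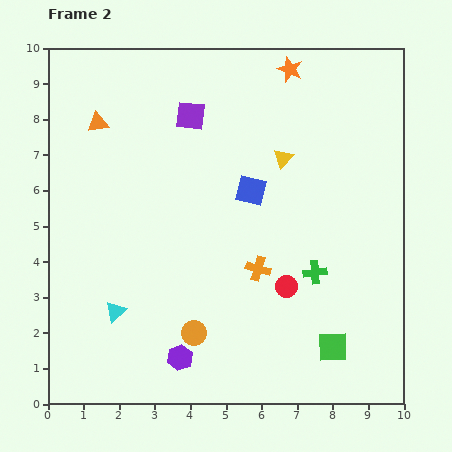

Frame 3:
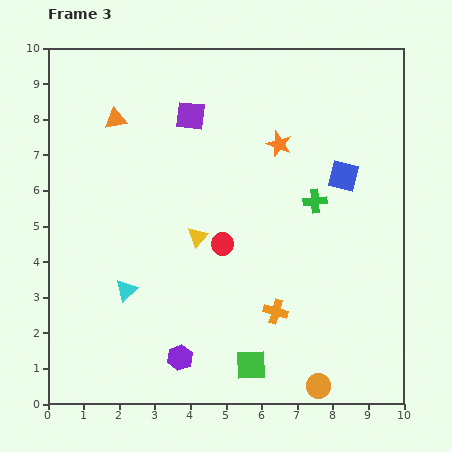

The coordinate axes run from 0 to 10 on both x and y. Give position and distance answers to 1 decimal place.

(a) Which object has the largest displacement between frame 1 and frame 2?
the orange circle

(moved 3.8; next 3.3)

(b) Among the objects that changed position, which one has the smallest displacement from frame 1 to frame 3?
the orange star

(moved 0.7)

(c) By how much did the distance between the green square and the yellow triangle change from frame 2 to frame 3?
-1.6

Distance in frame 2: 5.5. Distance in frame 3: 3.9.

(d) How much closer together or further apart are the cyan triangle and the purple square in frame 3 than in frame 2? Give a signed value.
-0.7

Distance in frame 2: 5.9. Distance in frame 3: 5.2.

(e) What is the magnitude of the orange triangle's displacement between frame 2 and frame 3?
0.5

The orange triangle moved from (1.4, 7.9) to (1.9, 8.0), a distance of √(0.5² + 0.1²) ≈ 0.5.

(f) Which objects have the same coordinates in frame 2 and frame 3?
the purple square, the purple hexagon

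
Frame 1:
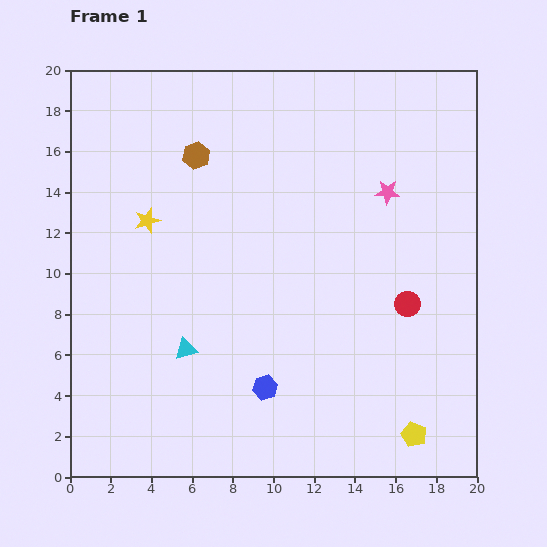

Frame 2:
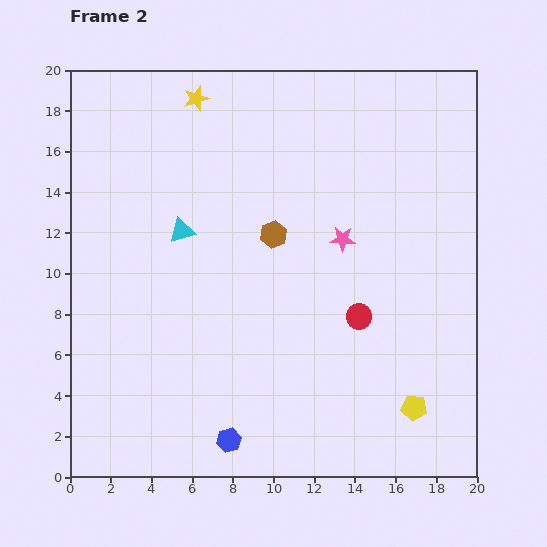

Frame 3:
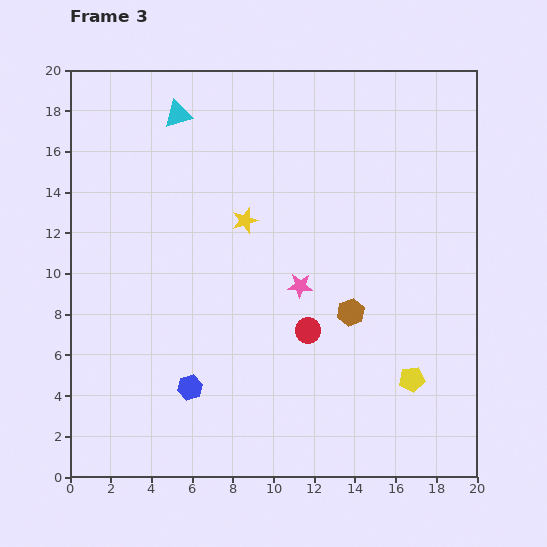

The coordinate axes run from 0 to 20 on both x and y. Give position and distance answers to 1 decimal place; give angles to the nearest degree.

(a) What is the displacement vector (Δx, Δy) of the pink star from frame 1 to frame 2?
(-2.2, -2.3)

The pink star was at (15.6, 14.0) in frame 1 and (13.4, 11.7) in frame 2.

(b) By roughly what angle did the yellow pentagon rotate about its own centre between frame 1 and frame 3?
31° counter-clockwise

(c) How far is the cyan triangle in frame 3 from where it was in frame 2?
5.7

The cyan triangle moved from (5.5, 12.1) to (5.3, 17.8), a distance of √(0.2² + 5.7²) ≈ 5.7.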